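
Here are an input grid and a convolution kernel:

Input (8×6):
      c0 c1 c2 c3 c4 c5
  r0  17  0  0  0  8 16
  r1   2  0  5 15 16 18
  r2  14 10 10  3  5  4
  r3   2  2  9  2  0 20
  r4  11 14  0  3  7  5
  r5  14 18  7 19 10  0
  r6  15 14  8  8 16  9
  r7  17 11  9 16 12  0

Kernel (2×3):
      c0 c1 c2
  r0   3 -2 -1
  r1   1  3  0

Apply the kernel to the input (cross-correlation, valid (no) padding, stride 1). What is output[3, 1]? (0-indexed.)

The receptive field on the input at this output position is [2 9 2 / 14 0 3]. Elementwise product with the kernel and sum: 2·3 + 9·-2 + 2·-1 + 14·1 + 0·3.

0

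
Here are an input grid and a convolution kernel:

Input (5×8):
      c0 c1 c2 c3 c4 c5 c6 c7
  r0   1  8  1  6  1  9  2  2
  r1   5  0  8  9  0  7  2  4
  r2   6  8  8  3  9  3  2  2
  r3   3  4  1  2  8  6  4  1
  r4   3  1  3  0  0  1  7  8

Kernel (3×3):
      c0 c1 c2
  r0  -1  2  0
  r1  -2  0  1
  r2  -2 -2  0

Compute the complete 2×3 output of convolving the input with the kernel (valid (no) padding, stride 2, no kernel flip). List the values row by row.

-15 -27 -5
-3 -2 -17

Output[0,0]: The receptive field on the input at this output position is [1 8 1 / 5 0 8 / 6 8 8]. Elementwise product with the kernel and sum: 1·-1 + 8·2 + 5·-2 + 8·1 + 6·-2 + 8·-2.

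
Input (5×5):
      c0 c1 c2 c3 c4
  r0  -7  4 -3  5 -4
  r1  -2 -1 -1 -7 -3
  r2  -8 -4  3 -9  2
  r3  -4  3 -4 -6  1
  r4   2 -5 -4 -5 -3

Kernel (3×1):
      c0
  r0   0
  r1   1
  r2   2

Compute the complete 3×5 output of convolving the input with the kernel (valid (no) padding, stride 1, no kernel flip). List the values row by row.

-18 -9 5 -25 1
-16 2 -5 -21 4
0 -7 -12 -16 -5

Output[0,0]: The receptive field on the input at this output position is [-7 / -2 / -8]. Elementwise product with the kernel and sum: -2·1 + -8·2.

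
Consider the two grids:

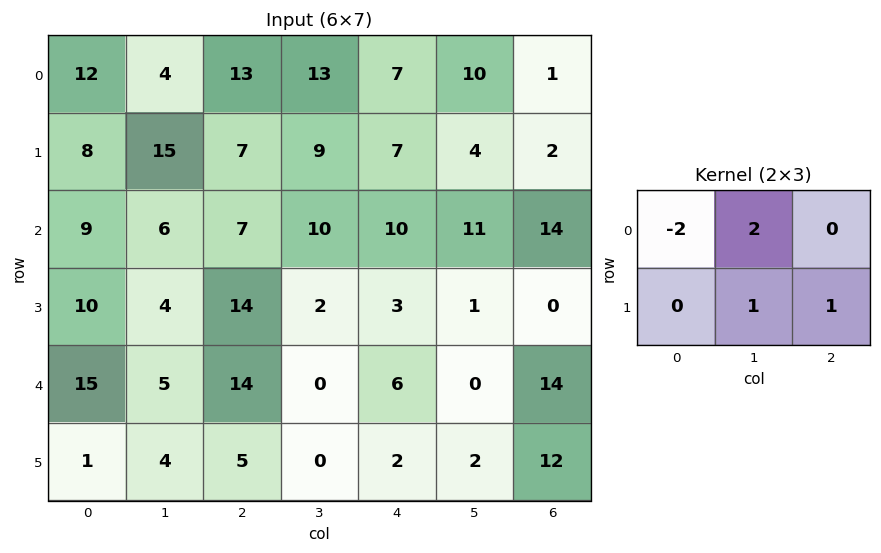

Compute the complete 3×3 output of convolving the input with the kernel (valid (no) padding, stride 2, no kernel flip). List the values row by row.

Output[0,0]: The receptive field on the input at this output position is [12 4 13 / 8 15 7]. Elementwise product with the kernel and sum: 12·-2 + 4·2 + 15·1 + 7·1.
Output[0,1]: The receptive field on the input at this output position is [13 13 7 / 7 9 7]. Elementwise product with the kernel and sum: 13·-2 + 13·2 + 9·1 + 7·1.

6 16 12
12 11 3
-11 -26 2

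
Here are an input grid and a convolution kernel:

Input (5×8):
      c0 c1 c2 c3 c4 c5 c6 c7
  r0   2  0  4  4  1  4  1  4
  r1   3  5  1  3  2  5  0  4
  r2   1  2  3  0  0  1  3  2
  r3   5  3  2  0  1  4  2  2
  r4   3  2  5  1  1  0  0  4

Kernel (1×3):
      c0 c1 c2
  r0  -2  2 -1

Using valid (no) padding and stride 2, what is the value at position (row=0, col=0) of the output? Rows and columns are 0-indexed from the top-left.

The receptive field on the input at this output position is [2 0 4]. Elementwise product with the kernel and sum: 2·-2 + 0·2 + 4·-1.

-8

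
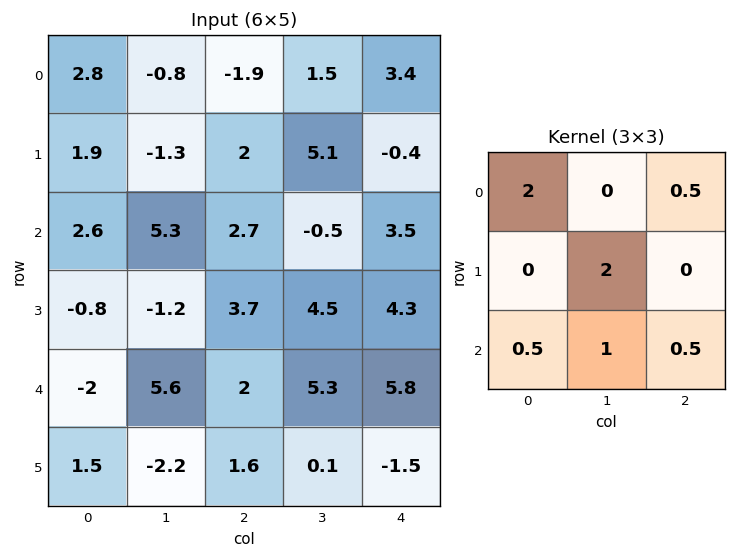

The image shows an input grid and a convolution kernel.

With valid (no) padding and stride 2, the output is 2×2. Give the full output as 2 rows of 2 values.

Output[0,0]: The receptive field on the input at this output position is [2.8 -0.8 -1.9 / 1.9 -1.3 2 / 2.6 5.3 2.7]. Elementwise product with the kernel and sum: 2.8·2 + -1.9·0.5 + -1.3·2 + 2.6·0.5 + 5.3·1 + 2.7·0.5.
Output[0,1]: The receptive field on the input at this output position is [-1.9 1.5 3.4 / 2 5.1 -0.4 / 2.7 -0.5 3.5]. Elementwise product with the kernel and sum: -1.9·2 + 3.4·0.5 + 5.1·2 + 2.7·0.5 + -0.5·1 + 3.5·0.5.

10 10.7
9.75 25.35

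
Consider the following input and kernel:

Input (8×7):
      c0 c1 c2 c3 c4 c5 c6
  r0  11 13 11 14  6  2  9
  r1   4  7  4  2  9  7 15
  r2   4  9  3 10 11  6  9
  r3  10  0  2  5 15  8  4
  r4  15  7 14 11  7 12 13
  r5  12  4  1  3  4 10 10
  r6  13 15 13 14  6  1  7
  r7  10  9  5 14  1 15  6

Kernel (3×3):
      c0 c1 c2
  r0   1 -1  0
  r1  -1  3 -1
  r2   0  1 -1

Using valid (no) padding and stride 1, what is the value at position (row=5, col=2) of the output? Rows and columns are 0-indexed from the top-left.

34

The receptive field on the input at this output position is [1 3 4 / 13 14 6 / 5 14 1]. Elementwise product with the kernel and sum: 1·1 + 3·-1 + 13·-1 + 14·3 + 6·-1 + 14·1 + 1·-1.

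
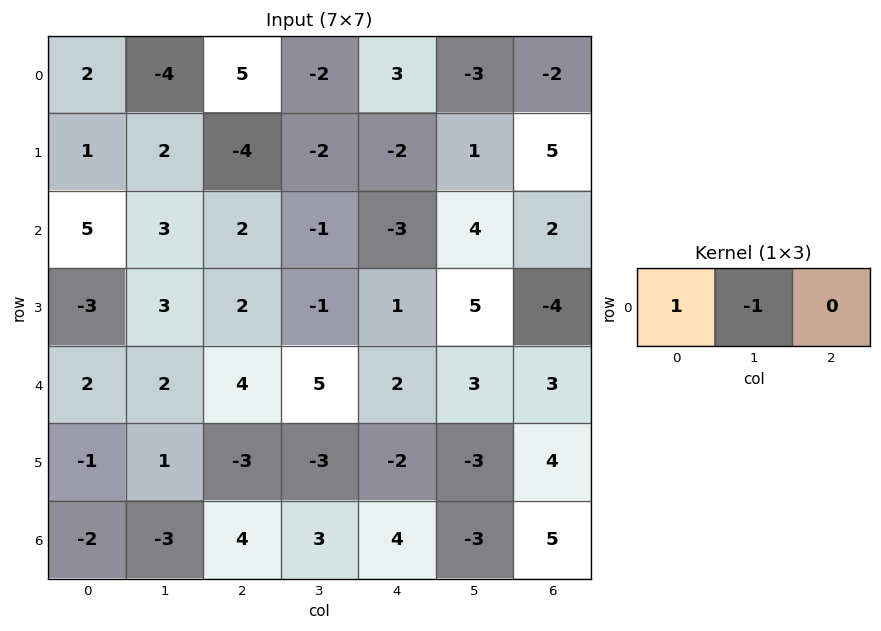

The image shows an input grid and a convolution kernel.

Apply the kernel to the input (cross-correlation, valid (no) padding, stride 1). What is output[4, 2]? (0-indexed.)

-1

The receptive field on the input at this output position is [4 5 2]. Elementwise product with the kernel and sum: 4·1 + 5·-1.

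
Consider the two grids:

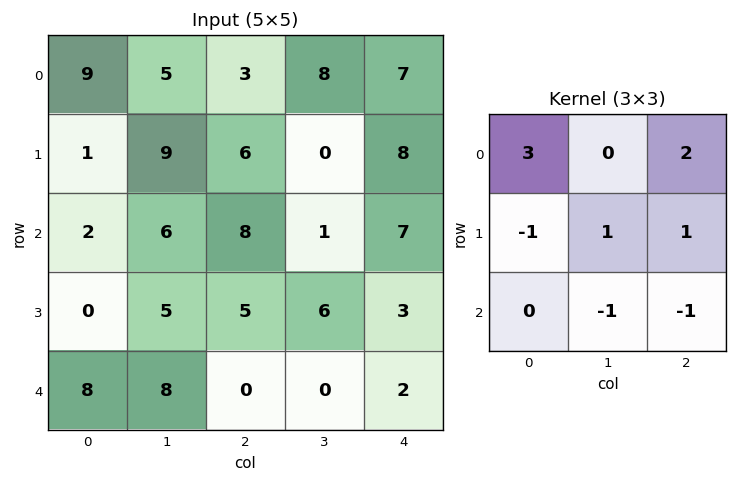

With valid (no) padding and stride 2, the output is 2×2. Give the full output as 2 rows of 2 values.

Output[0,0]: The receptive field on the input at this output position is [9 5 3 / 1 9 6 / 2 6 8]. Elementwise product with the kernel and sum: 9·3 + 3·2 + 1·-1 + 9·1 + 6·1 + 6·-1 + 8·-1.
Output[0,1]: The receptive field on the input at this output position is [3 8 7 / 6 0 8 / 8 1 7]. Elementwise product with the kernel and sum: 3·3 + 7·2 + 6·-1 + 0·1 + 8·1 + 1·-1 + 7·-1.

33 17
24 40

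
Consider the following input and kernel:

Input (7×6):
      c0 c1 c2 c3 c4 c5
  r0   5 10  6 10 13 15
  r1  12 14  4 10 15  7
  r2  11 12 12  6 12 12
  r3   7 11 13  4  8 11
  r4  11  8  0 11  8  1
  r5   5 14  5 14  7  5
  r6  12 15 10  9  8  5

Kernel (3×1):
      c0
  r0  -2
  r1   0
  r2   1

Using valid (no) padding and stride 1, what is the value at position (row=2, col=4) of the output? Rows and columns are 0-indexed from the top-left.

-16

The receptive field on the input at this output position is [12 / 8 / 8]. Elementwise product with the kernel and sum: 12·-2 + 8·1.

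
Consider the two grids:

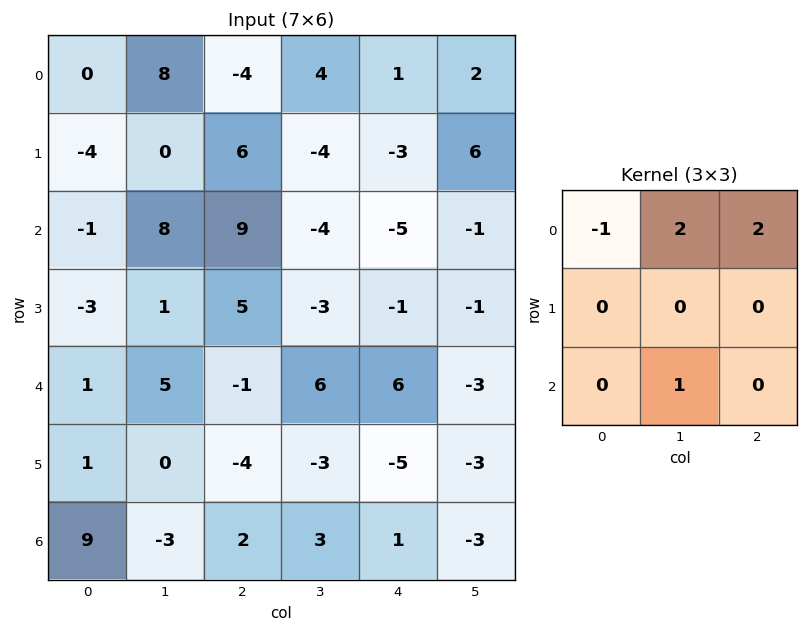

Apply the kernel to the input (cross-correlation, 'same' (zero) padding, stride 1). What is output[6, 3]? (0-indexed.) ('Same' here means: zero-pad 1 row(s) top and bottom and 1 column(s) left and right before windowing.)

-12

The receptive field on the zero-padded input at this output position is [-4 -3 -5 / 2 3 1 / 0 0 0]. Elementwise product with the kernel and sum: -4·-1 + -3·2 + -5·2 + 0·1.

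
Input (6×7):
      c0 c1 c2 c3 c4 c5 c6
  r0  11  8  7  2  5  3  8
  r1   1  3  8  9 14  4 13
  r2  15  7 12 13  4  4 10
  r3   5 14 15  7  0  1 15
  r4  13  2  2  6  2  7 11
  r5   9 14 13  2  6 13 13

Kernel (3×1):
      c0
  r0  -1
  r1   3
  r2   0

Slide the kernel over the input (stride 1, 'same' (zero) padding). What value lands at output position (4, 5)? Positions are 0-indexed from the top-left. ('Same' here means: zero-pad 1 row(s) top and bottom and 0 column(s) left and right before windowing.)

20

The receptive field on the zero-padded input at this output position is [1 / 7 / 13]. Elementwise product with the kernel and sum: 1·-1 + 7·3.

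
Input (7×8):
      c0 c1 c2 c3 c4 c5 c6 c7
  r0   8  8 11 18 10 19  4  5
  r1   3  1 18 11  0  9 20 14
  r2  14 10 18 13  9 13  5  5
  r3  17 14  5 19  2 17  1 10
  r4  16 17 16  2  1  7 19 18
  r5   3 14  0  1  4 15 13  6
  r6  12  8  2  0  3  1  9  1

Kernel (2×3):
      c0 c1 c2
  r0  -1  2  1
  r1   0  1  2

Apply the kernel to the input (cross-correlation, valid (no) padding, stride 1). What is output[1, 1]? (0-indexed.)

The receptive field on the input at this output position is [1 18 11 / 10 18 13]. Elementwise product with the kernel and sum: 1·-1 + 18·2 + 11·1 + 18·1 + 13·2.

90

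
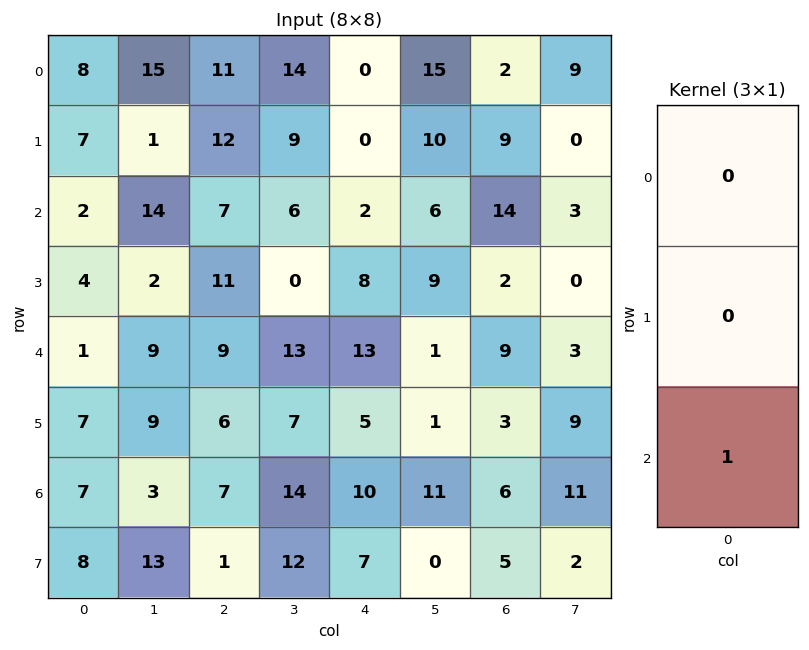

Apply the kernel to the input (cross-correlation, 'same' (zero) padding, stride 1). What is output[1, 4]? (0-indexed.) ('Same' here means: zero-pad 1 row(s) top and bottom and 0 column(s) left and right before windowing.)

The receptive field on the zero-padded input at this output position is [0 / 0 / 2]. Elementwise product with the kernel and sum: 2·1.

2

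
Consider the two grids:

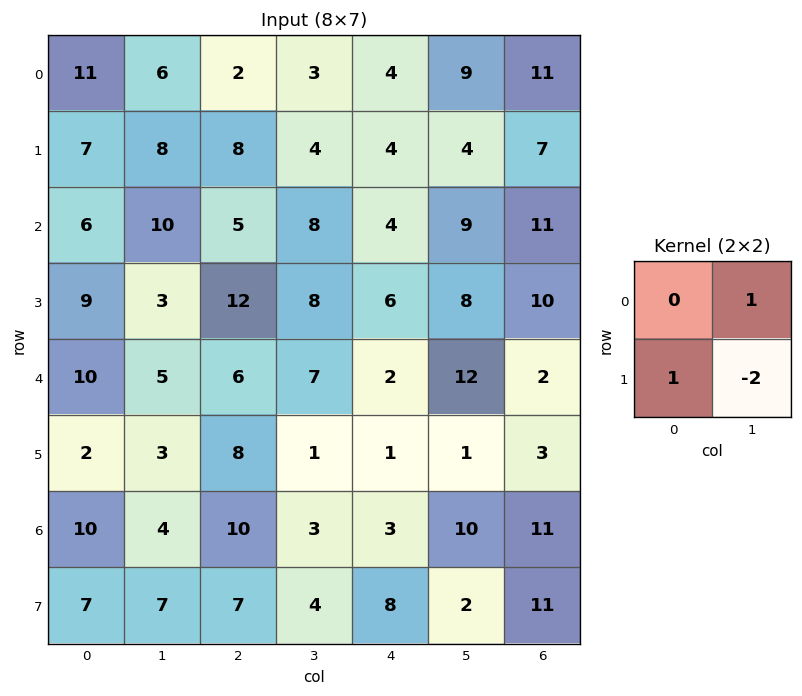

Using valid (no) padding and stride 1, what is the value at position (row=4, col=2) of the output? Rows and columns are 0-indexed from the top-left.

The receptive field on the input at this output position is [6 7 / 8 1]. Elementwise product with the kernel and sum: 7·1 + 8·1 + 1·-2.

13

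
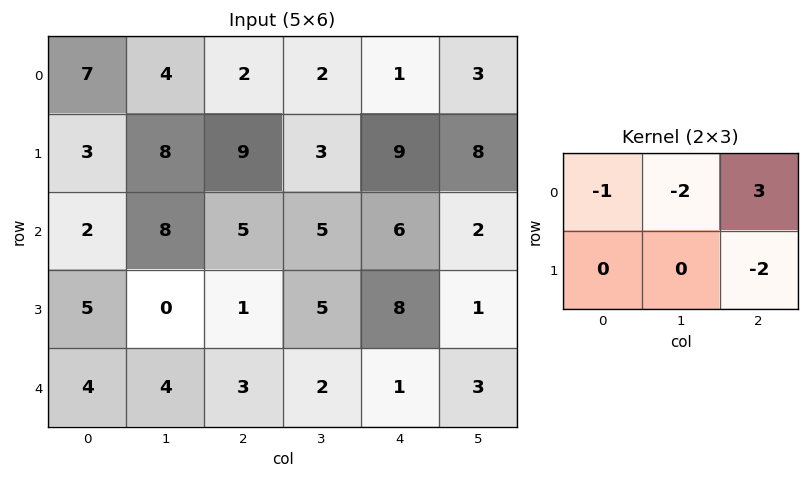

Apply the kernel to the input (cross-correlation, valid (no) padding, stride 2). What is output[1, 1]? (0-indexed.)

The receptive field on the input at this output position is [5 5 6 / 1 5 8]. Elementwise product with the kernel and sum: 5·-1 + 5·-2 + 6·3 + 8·-2.

-13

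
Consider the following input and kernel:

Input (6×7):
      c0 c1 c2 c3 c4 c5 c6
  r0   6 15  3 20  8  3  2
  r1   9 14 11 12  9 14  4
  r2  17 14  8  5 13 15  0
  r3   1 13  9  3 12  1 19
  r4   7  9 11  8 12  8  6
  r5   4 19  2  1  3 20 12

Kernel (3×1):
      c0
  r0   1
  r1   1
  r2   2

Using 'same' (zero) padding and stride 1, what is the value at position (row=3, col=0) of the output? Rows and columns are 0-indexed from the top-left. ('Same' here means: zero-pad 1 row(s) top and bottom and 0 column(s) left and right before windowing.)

The receptive field on the zero-padded input at this output position is [17 / 1 / 7]. Elementwise product with the kernel and sum: 17·1 + 1·1 + 7·2.

32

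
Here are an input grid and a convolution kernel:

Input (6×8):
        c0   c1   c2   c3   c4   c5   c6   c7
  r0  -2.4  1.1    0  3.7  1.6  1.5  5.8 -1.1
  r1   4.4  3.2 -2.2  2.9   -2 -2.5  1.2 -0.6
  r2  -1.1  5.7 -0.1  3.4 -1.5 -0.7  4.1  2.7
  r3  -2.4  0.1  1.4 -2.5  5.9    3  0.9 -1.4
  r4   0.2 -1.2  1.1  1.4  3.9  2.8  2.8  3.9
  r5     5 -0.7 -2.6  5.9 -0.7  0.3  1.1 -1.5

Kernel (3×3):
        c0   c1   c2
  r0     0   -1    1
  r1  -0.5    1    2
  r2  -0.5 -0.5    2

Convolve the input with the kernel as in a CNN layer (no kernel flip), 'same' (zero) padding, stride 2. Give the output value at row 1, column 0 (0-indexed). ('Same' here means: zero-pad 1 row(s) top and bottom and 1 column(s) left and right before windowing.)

10.5

The receptive field on the zero-padded input at this output position is [0 4.4 3.2 / 0 -1.1 5.7 / 0 -2.4 0.1]. Elementwise product with the kernel and sum: 4.4·-1 + 3.2·1 + 0·-0.5 + -1.1·1 + 5.7·2 + 0·-0.5 + -2.4·-0.5 + 0.1·2.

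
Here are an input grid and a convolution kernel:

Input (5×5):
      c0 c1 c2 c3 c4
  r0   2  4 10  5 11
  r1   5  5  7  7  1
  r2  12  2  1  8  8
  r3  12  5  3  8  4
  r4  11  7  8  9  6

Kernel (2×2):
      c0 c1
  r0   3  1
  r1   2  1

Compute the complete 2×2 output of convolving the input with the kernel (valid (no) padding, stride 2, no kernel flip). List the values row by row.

25 56
67 25

Output[0,0]: The receptive field on the input at this output position is [2 4 / 5 5]. Elementwise product with the kernel and sum: 2·3 + 4·1 + 5·2 + 5·1.
Output[0,1]: The receptive field on the input at this output position is [10 5 / 7 7]. Elementwise product with the kernel and sum: 10·3 + 5·1 + 7·2 + 7·1.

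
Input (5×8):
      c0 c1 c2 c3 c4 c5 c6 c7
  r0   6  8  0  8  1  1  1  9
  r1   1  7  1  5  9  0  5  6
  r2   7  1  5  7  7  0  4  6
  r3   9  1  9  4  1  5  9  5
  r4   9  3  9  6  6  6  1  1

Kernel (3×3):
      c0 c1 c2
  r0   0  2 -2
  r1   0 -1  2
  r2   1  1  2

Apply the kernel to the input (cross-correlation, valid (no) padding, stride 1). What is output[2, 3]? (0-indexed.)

47

The receptive field on the input at this output position is [7 7 0 / 4 1 5 / 6 6 6]. Elementwise product with the kernel and sum: 7·2 + 0·-2 + 1·-1 + 5·2 + 6·1 + 6·1 + 6·2.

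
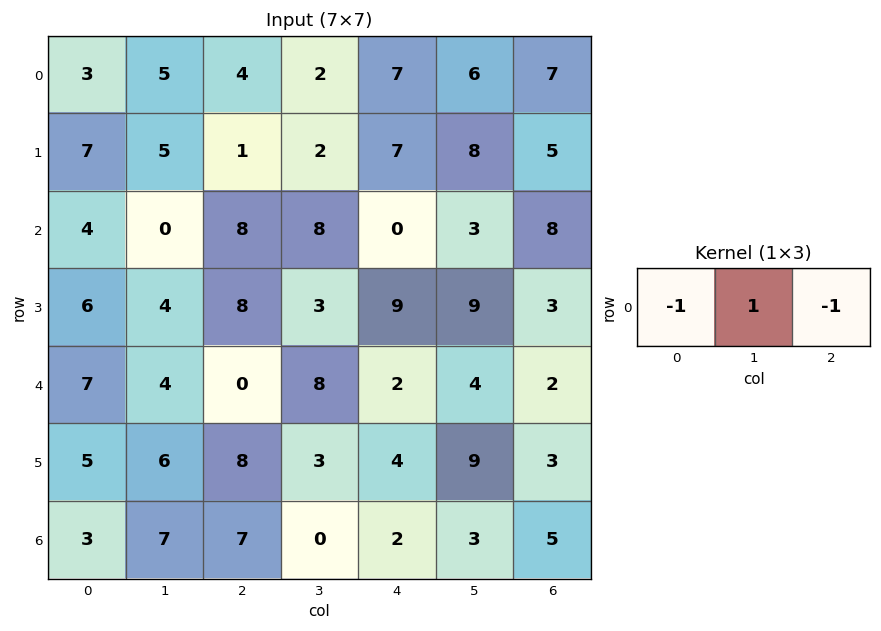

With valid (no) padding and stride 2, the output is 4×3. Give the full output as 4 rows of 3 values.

Output[0,0]: The receptive field on the input at this output position is [3 5 4]. Elementwise product with the kernel and sum: 3·-1 + 5·1 + 4·-1.

-2 -9 -8
-12 0 -5
-3 6 0
-3 -9 -4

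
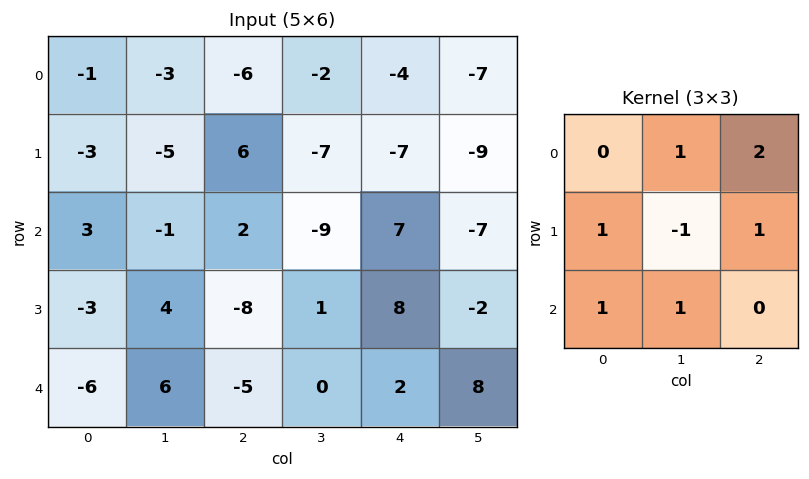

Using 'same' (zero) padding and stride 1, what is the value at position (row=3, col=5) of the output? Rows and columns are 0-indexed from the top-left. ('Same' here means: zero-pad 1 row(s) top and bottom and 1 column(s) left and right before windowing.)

The receptive field on the zero-padded input at this output position is [7 -7 0 / 8 -2 0 / 2 8 0]. Elementwise product with the kernel and sum: -7·1 + 0·2 + 8·1 + -2·-1 + 0·1 + 2·1 + 8·1.

13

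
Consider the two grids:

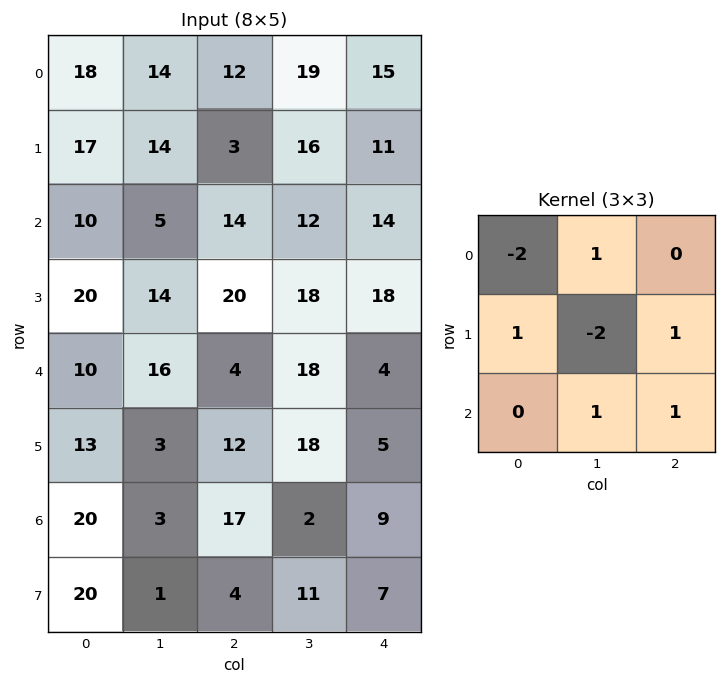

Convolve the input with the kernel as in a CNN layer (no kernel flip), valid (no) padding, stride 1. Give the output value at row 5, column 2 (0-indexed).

The receptive field on the input at this output position is [12 18 5 / 17 2 9 / 4 11 7]. Elementwise product with the kernel and sum: 12·-2 + 18·1 + 17·1 + 2·-2 + 9·1 + 11·1 + 7·1.

34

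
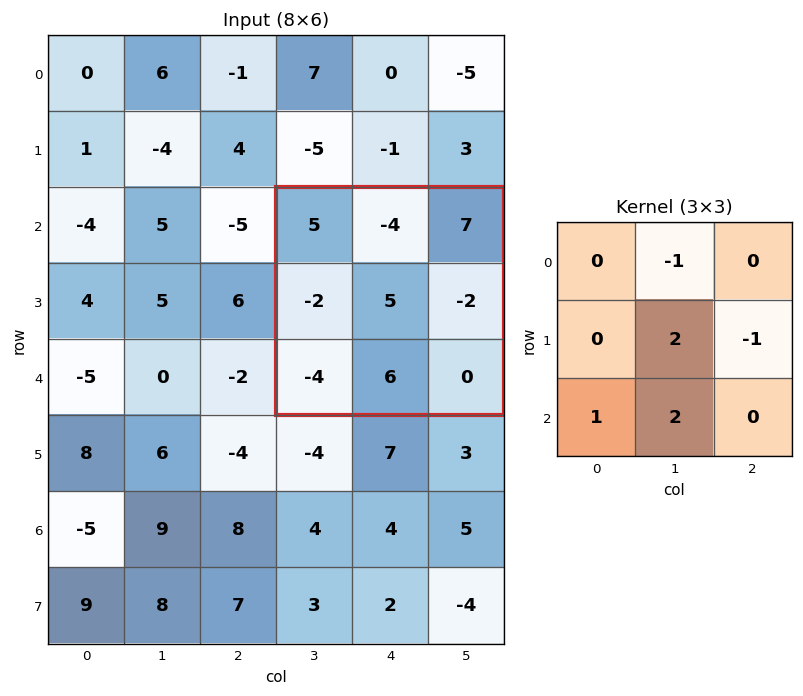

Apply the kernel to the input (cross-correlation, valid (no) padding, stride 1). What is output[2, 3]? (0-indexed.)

The receptive field on the input at this output position is [5 -4 7 / -2 5 -2 / -4 6 0]. Elementwise product with the kernel and sum: -4·-1 + 5·2 + -2·-1 + -4·1 + 6·2.

24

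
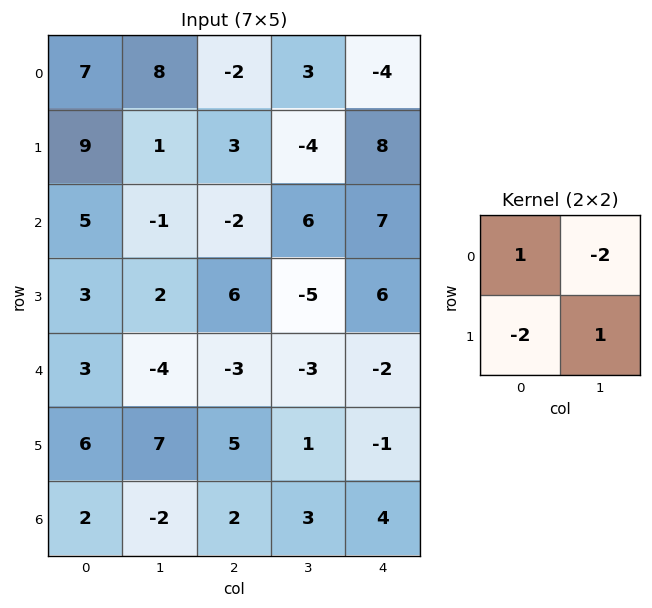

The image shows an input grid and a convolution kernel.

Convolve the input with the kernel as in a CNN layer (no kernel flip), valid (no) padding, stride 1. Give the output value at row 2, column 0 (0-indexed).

3

The receptive field on the input at this output position is [5 -1 / 3 2]. Elementwise product with the kernel and sum: 5·1 + -1·-2 + 3·-2 + 2·1.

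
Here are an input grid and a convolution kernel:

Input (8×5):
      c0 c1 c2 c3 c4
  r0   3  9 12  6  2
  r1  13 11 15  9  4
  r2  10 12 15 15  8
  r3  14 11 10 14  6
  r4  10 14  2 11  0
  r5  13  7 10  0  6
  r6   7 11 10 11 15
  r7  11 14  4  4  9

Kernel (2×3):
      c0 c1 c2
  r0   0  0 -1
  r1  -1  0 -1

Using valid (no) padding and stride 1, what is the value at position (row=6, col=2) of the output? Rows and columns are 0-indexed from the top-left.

-28

The receptive field on the input at this output position is [10 11 15 / 4 4 9]. Elementwise product with the kernel and sum: 15·-1 + 4·-1 + 9·-1.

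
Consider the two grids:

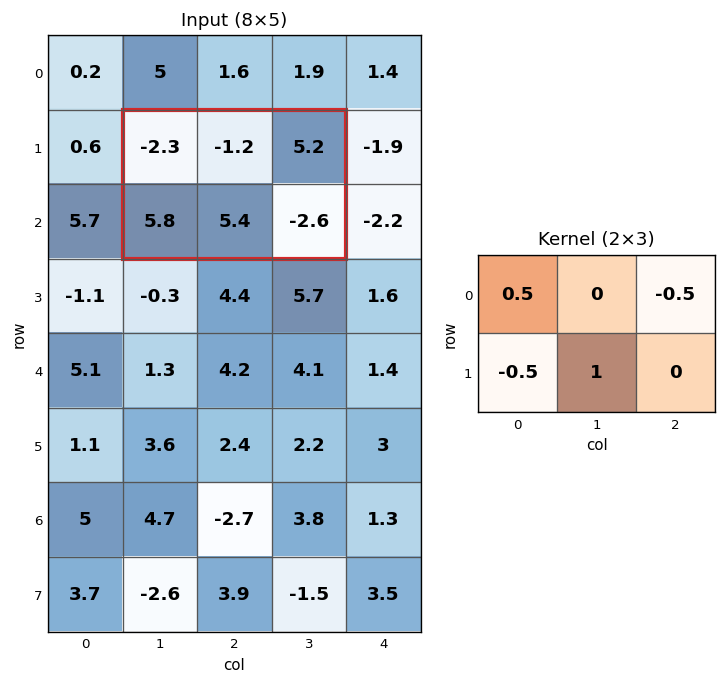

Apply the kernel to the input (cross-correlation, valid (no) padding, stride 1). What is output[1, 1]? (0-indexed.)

The receptive field on the input at this output position is [-2.3 -1.2 5.2 / 5.8 5.4 -2.6]. Elementwise product with the kernel and sum: -2.3·0.5 + 5.2·-0.5 + 5.8·-0.5 + 5.4·1.

-1.25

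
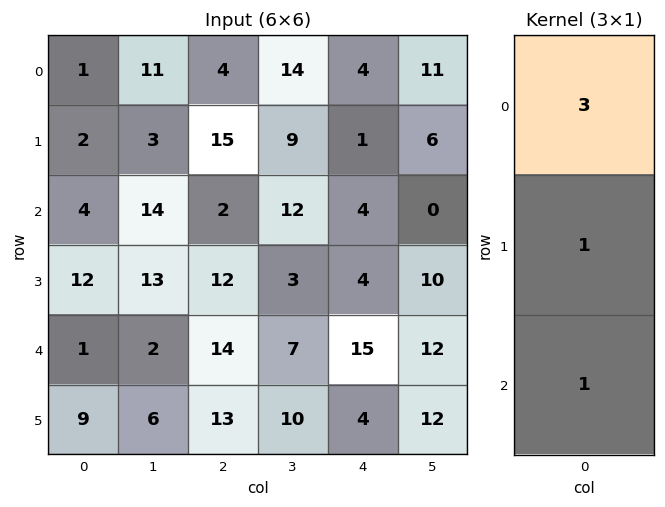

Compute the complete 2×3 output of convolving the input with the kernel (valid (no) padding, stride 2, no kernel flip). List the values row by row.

9 29 17
25 32 31

Output[0,0]: The receptive field on the input at this output position is [1 / 2 / 4]. Elementwise product with the kernel and sum: 1·3 + 2·1 + 4·1.
Output[0,1]: The receptive field on the input at this output position is [4 / 15 / 2]. Elementwise product with the kernel and sum: 4·3 + 15·1 + 2·1.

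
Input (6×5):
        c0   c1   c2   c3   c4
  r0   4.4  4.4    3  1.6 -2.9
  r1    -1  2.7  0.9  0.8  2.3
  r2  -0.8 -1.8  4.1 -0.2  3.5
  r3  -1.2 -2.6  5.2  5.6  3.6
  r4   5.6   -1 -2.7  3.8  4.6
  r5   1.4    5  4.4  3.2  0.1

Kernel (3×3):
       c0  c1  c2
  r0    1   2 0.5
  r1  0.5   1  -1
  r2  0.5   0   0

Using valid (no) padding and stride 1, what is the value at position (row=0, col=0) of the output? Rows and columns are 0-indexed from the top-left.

The receptive field on the input at this output position is [4.4 4.4 3 / -1 2.7 0.9 / -0.8 -1.8 4.1]. Elementwise product with the kernel and sum: 4.4·1 + 4.4·2 + 3·0.5 + -1·0.5 + 2.7·1 + 0.9·-1 + -0.8·0.5.

15.6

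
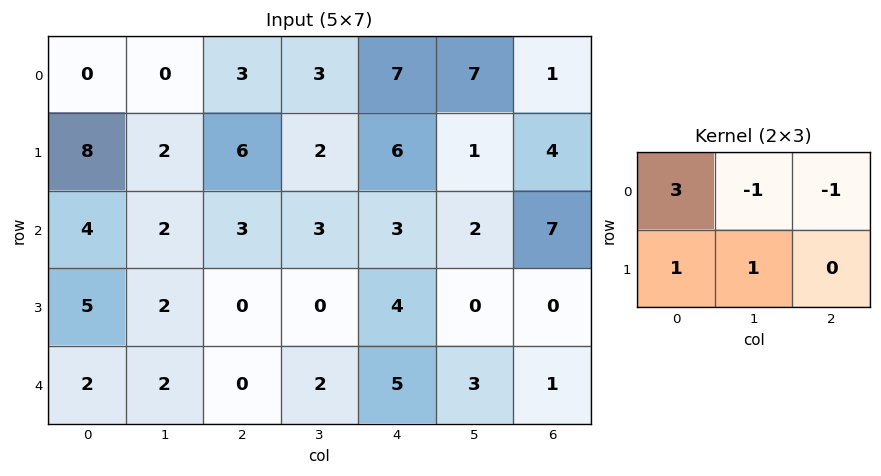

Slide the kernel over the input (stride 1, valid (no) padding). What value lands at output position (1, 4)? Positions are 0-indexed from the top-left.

18

The receptive field on the input at this output position is [6 1 4 / 3 2 7]. Elementwise product with the kernel and sum: 6·3 + 1·-1 + 4·-1 + 3·1 + 2·1.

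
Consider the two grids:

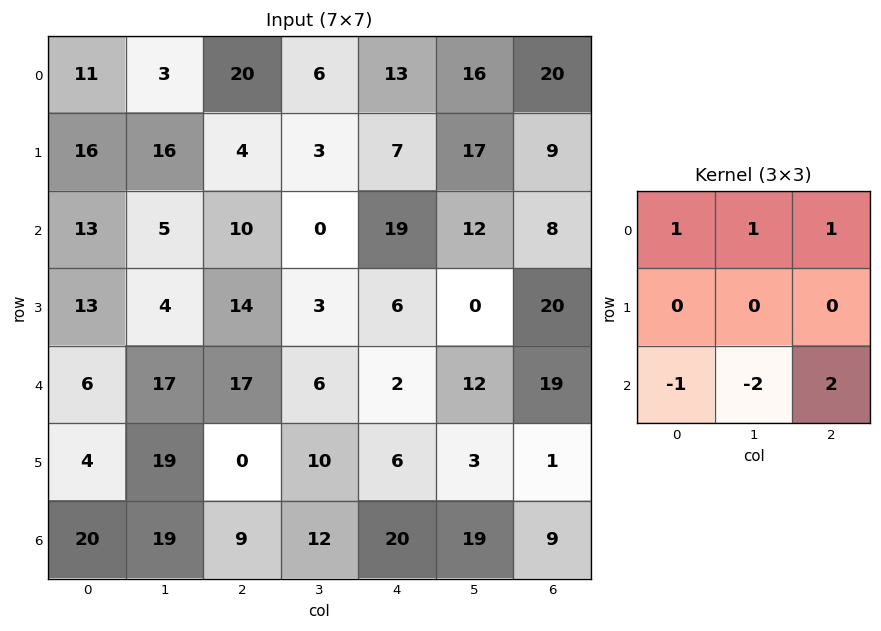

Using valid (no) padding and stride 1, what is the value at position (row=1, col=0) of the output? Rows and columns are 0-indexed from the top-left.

43

The receptive field on the input at this output position is [16 16 4 / 13 5 10 / 13 4 14]. Elementwise product with the kernel and sum: 16·1 + 16·1 + 4·1 + 13·-1 + 4·-2 + 14·2.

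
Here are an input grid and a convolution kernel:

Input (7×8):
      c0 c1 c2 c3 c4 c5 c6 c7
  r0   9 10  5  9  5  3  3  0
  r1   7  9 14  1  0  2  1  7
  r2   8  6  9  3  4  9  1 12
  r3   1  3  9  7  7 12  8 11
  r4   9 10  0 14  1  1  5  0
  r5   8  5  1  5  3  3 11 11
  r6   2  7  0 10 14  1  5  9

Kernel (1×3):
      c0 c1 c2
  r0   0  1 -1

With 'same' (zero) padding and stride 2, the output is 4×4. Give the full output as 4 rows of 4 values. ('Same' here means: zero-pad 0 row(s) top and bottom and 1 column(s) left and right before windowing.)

Output[0,0]: The receptive field on the zero-padded input at this output position is [0 9 10]. Elementwise product with the kernel and sum: 9·1 + 10·-1.

-1 -4 2 3
2 6 -5 -11
-1 -14 0 5
-5 -10 13 -4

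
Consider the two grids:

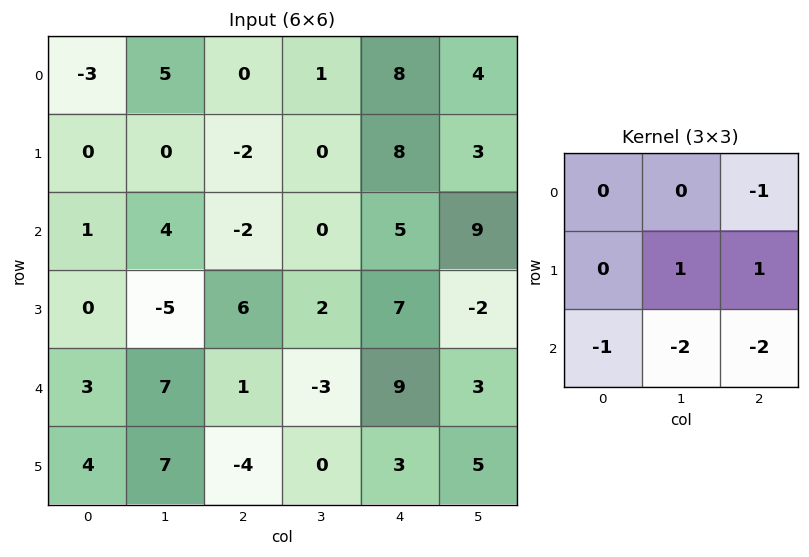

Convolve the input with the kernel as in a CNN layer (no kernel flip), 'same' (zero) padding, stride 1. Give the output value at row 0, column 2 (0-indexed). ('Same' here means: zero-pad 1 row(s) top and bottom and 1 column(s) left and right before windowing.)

The receptive field on the zero-padded input at this output position is [0 0 0 / 5 0 1 / 0 -2 0]. Elementwise product with the kernel and sum: 0·-1 + 0·1 + 1·1 + 0·-1 + -2·-2 + 0·-2.

5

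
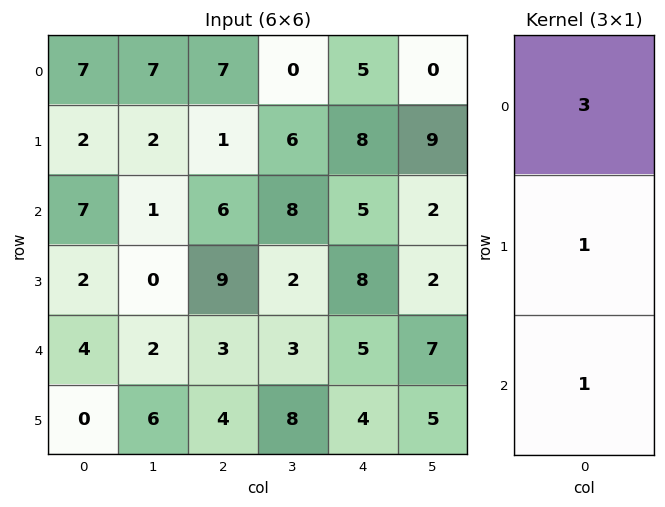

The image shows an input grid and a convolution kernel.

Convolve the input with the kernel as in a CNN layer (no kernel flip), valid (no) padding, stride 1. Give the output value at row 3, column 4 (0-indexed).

The receptive field on the input at this output position is [8 / 5 / 4]. Elementwise product with the kernel and sum: 8·3 + 5·1 + 4·1.

33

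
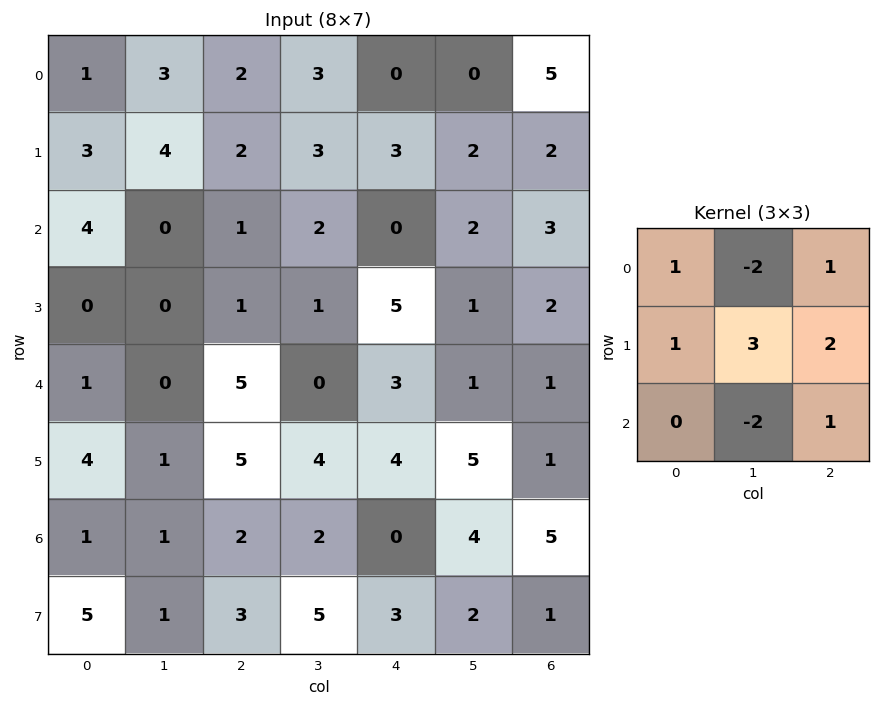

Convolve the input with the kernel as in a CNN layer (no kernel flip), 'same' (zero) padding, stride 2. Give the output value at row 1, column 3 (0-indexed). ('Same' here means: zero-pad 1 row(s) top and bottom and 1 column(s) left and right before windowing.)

The receptive field on the zero-padded input at this output position is [2 2 0 / 2 3 0 / 1 2 0]. Elementwise product with the kernel and sum: 2·1 + 2·-2 + 0·1 + 2·1 + 3·3 + 0·2 + 2·-2 + 0·1.

5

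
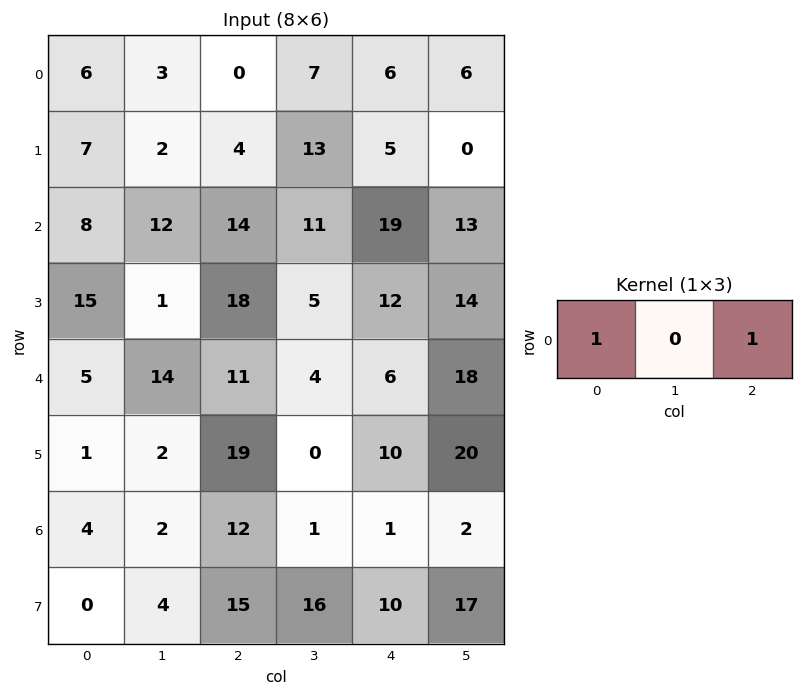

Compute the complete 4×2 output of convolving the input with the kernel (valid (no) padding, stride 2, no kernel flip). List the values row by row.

Output[0,0]: The receptive field on the input at this output position is [6 3 0]. Elementwise product with the kernel and sum: 6·1 + 0·1.
Output[0,1]: The receptive field on the input at this output position is [0 7 6]. Elementwise product with the kernel and sum: 0·1 + 6·1.

6 6
22 33
16 17
16 13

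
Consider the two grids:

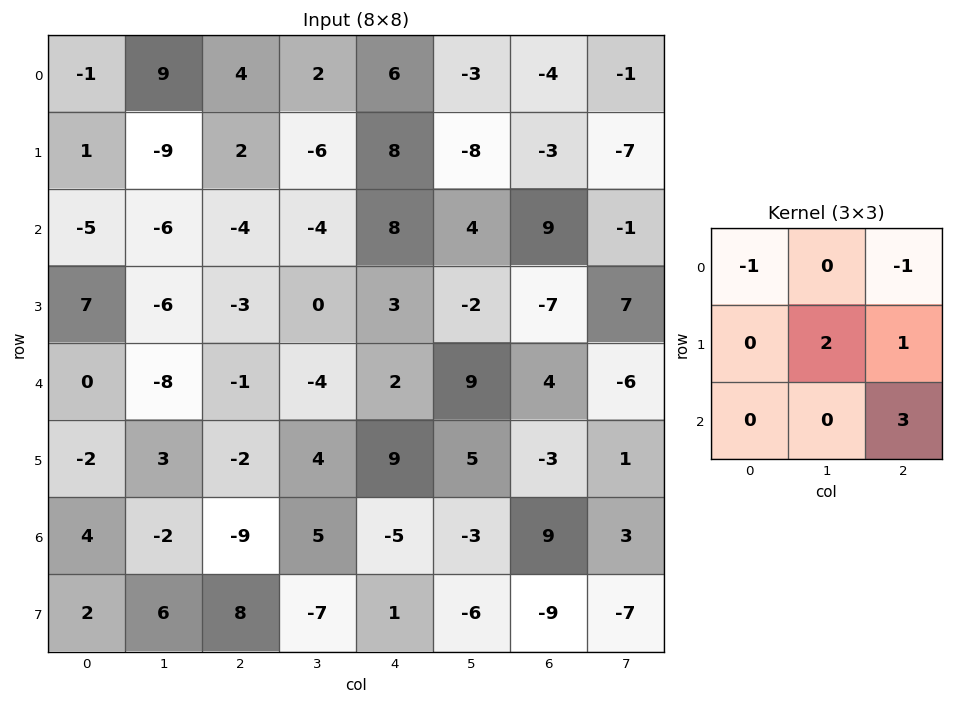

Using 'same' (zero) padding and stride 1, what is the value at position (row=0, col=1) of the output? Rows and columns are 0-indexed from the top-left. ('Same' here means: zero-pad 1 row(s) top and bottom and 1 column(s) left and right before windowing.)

The receptive field on the zero-padded input at this output position is [0 0 0 / -1 9 4 / 1 -9 2]. Elementwise product with the kernel and sum: 0·-1 + 0·-1 + 9·2 + 4·1 + 2·3.

28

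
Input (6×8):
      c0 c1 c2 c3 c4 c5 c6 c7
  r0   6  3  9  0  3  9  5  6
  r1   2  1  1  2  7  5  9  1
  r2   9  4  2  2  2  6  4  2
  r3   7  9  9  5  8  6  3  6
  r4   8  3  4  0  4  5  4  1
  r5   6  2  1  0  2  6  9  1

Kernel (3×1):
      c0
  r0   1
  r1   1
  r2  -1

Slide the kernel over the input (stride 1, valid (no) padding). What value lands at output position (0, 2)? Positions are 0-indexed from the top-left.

8

The receptive field on the input at this output position is [9 / 1 / 2]. Elementwise product with the kernel and sum: 9·1 + 1·1 + 2·-1.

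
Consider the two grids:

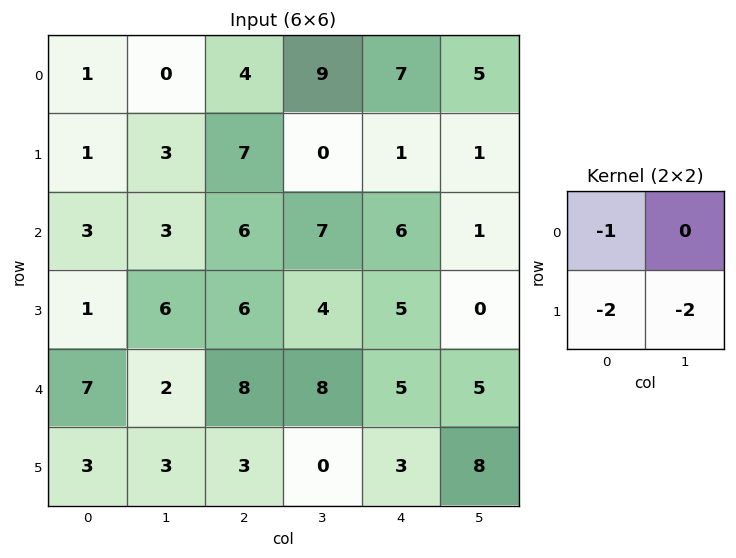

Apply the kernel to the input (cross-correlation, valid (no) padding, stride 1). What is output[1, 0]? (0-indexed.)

-13

The receptive field on the input at this output position is [1 3 / 3 3]. Elementwise product with the kernel and sum: 1·-1 + 3·-2 + 3·-2.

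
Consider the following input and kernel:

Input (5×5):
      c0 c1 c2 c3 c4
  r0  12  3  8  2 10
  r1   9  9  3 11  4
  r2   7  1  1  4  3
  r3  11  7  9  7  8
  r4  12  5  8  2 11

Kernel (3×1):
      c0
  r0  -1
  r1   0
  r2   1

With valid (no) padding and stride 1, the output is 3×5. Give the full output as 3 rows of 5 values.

Output[0,0]: The receptive field on the input at this output position is [12 / 9 / 7]. Elementwise product with the kernel and sum: 12·-1 + 7·1.

-5 -2 -7 2 -7
2 -2 6 -4 4
5 4 7 -2 8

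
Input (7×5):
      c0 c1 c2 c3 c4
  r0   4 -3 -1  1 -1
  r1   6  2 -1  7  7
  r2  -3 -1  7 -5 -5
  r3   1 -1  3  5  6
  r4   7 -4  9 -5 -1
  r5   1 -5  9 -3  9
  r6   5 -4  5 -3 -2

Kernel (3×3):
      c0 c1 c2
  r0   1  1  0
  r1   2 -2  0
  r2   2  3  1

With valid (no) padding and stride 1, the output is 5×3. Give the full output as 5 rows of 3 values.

Output[0,0]: The receptive field on the input at this output position is [4 -3 -1 / 6 2 -1 / -3 -1 7]. Elementwise product with the kernel and sum: 4·1 + -3·1 + 6·2 + 2·-2 + -3·2 + -1·3 + 7·1.
Output[0,1]: The receptive field on the input at this output position is [-3 -1 1 / 2 -1 7 / -1 7 -5]. Elementwise product with the kernel and sum: -3·1 + -1·1 + 2·2 + -1·-2 + -1·2 + 7·3 + -5·1.

7 16 -22
6 -3 57
11 12 0
18 -10 54
18 -19 27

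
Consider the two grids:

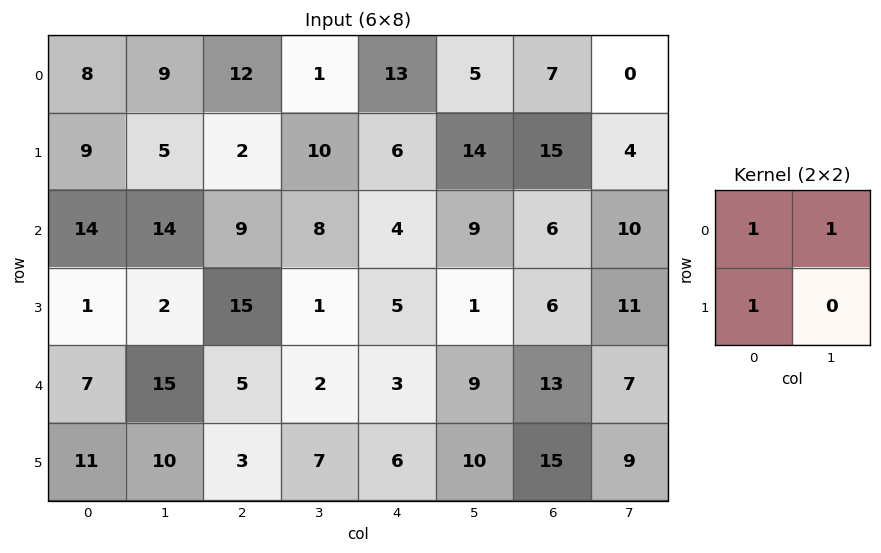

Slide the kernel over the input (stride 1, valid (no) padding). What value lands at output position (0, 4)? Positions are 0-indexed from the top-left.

24

The receptive field on the input at this output position is [13 5 / 6 14]. Elementwise product with the kernel and sum: 13·1 + 5·1 + 6·1.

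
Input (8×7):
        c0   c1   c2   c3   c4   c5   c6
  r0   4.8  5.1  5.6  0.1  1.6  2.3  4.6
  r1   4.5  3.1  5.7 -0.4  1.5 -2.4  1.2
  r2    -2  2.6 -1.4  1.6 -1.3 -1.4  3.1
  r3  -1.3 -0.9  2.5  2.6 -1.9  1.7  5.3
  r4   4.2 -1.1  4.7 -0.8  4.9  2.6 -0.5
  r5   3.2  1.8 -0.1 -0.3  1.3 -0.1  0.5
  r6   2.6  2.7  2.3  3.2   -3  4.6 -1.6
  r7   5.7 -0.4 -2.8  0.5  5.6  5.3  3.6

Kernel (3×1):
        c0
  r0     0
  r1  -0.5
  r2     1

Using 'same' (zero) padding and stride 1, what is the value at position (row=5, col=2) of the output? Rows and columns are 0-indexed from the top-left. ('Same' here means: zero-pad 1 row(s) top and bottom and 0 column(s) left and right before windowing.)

2.35

The receptive field on the zero-padded input at this output position is [4.7 / -0.1 / 2.3]. Elementwise product with the kernel and sum: -0.1·-0.5 + 2.3·1.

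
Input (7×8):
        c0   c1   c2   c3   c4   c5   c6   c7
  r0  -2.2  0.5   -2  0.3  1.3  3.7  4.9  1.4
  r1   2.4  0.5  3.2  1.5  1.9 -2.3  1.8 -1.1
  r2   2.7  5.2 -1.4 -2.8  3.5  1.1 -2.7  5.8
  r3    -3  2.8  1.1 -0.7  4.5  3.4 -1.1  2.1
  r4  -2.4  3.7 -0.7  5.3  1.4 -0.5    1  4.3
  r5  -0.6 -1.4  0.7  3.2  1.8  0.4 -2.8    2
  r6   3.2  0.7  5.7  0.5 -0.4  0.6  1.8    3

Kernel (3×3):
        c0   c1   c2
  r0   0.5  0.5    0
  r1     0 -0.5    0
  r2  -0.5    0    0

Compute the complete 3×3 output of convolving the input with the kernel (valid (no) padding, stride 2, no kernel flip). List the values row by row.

Output[0,0]: The receptive field on the input at this output position is [-2.2 0.5 -2 / 2.4 0.5 3.2 / 2.7 5.2 -1.4]. Elementwise product with the kernel and sum: -2.2·0.5 + 0.5·0.5 + 0.5·-0.5 + 2.7·-0.5.

-2.45 -0.9 1.9
3.75 -1.4 -0.1
-0.25 -2.15 0.45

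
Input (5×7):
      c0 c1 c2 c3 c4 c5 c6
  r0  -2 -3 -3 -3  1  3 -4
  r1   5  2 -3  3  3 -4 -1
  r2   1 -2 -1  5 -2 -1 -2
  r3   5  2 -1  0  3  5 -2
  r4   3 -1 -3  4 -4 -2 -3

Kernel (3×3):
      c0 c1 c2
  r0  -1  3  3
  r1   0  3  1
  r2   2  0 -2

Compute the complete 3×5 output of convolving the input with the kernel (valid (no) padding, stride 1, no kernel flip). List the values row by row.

Output[0,0]: The receptive field on the input at this output position is [-2 -3 -3 / 5 2 -3 / 1 -2 -1]. Elementwise product with the kernel and sum: -2·-1 + -3·3 + -3·3 + 2·3 + -3·1 + 1·2 + -1·-2.
Output[0,1]: The receptive field on the input at this output position is [-3 -3 -3 / 2 -3 3 / -2 -1 5]. Elementwise product with the kernel and sum: -3·-1 + -3·3 + -3·3 + -3·3 + 3·1 + -2·2 + 5·-2.

-9 -35 11 32 -17
-3 4 26 -23 -13
7 1 15 12 4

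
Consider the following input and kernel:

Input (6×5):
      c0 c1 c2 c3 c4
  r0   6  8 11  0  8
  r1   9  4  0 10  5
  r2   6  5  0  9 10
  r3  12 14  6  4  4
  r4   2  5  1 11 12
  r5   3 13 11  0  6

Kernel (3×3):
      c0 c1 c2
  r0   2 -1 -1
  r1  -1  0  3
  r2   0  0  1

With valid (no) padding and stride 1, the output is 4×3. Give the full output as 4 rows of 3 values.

-16 40 39
14 24 19
14 10 -1
16 46 45

Output[0,0]: The receptive field on the input at this output position is [6 8 11 / 9 4 0 / 6 5 0]. Elementwise product with the kernel and sum: 6·2 + 8·-1 + 11·-1 + 9·-1 + 0·3 + 0·1.
Output[0,1]: The receptive field on the input at this output position is [8 11 0 / 4 0 10 / 5 0 9]. Elementwise product with the kernel and sum: 8·2 + 11·-1 + 0·-1 + 4·-1 + 10·3 + 9·1.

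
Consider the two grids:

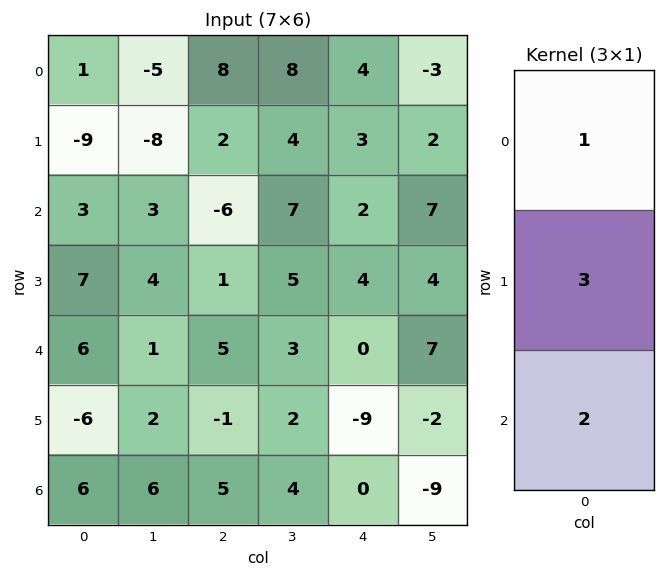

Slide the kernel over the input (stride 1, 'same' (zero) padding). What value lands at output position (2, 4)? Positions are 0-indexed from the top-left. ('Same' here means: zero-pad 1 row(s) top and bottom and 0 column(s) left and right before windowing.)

17

The receptive field on the zero-padded input at this output position is [3 / 2 / 4]. Elementwise product with the kernel and sum: 3·1 + 2·3 + 4·2.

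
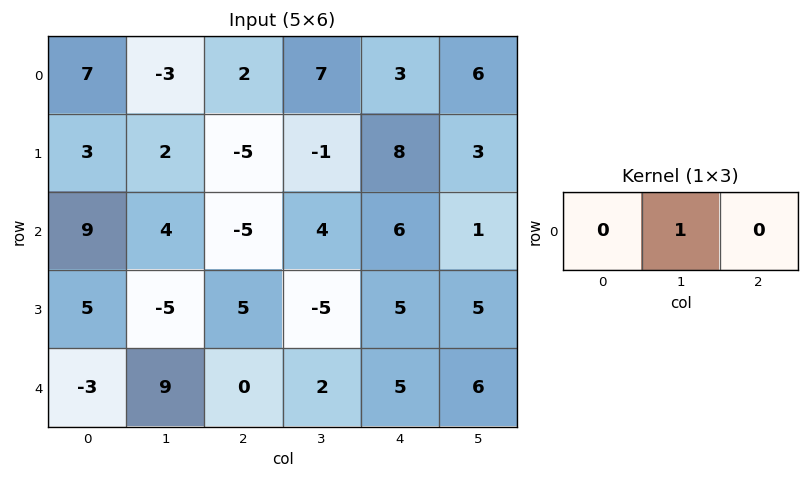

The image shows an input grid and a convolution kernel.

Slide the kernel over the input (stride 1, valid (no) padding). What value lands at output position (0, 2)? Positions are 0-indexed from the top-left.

7

The receptive field on the input at this output position is [2 7 3]. Elementwise product with the kernel and sum: 7·1.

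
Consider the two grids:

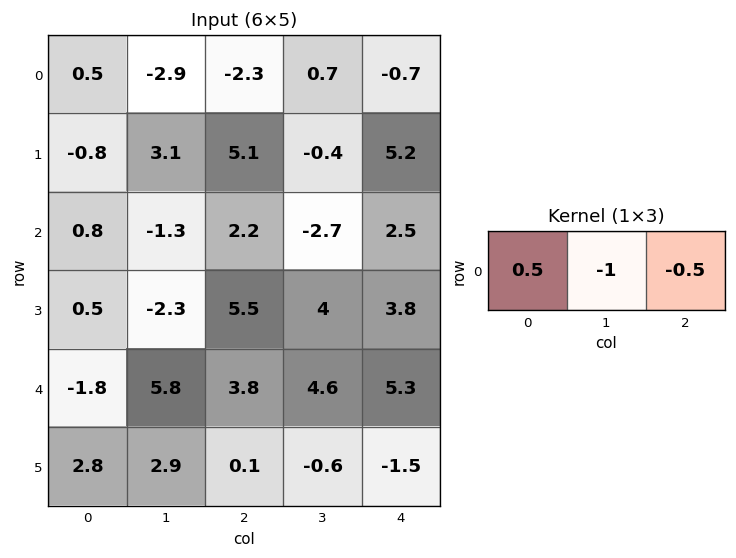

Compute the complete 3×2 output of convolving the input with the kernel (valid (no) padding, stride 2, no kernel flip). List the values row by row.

4.3 -1.5
0.6 2.55
-8.6 -5.35

Output[0,0]: The receptive field on the input at this output position is [0.5 -2.9 -2.3]. Elementwise product with the kernel and sum: 0.5·0.5 + -2.9·-1 + -2.3·-0.5.
Output[0,1]: The receptive field on the input at this output position is [-2.3 0.7 -0.7]. Elementwise product with the kernel and sum: -2.3·0.5 + 0.7·-1 + -0.7·-0.5.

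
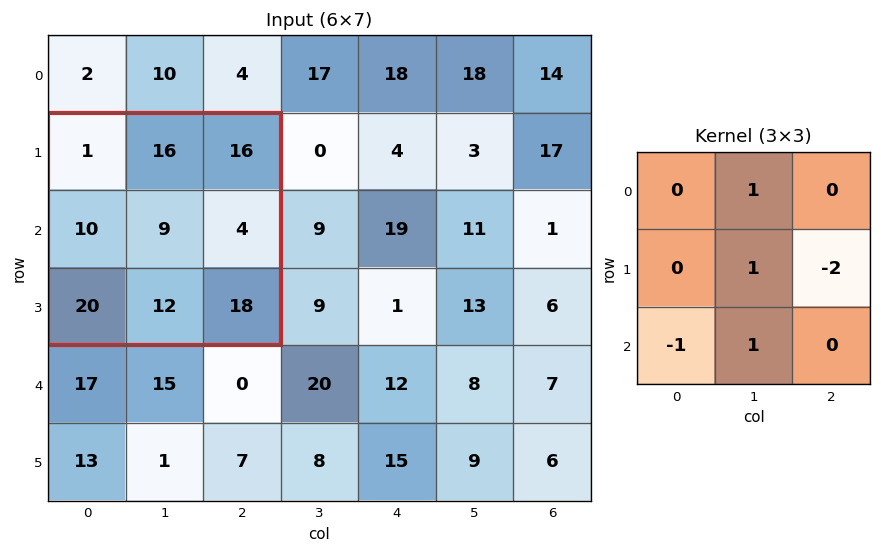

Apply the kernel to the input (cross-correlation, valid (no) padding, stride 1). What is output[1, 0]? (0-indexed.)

The receptive field on the input at this output position is [1 16 16 / 10 9 4 / 20 12 18]. Elementwise product with the kernel and sum: 16·1 + 9·1 + 4·-2 + 20·-1 + 12·1.

9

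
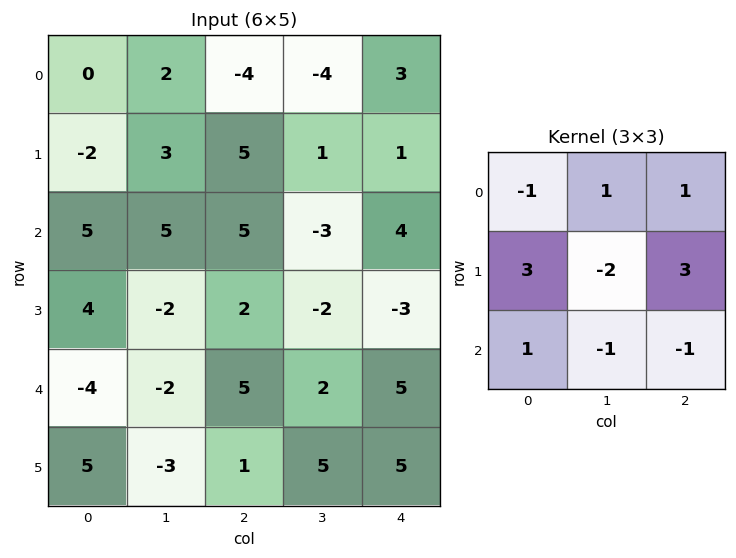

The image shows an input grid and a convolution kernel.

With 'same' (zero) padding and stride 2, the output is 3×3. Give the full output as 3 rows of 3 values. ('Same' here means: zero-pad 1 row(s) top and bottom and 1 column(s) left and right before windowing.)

5 -1 -18
4 -3 -16
2 -17 -5

Output[0,0]: The receptive field on the zero-padded input at this output position is [0 0 0 / 0 0 2 / 0 -2 3]. Elementwise product with the kernel and sum: 0·-1 + 0·1 + 0·1 + 0·3 + 0·-2 + 2·3 + 0·1 + -2·-1 + 3·-1.
Output[0,1]: The receptive field on the zero-padded input at this output position is [0 0 0 / 2 -4 -4 / 3 5 1]. Elementwise product with the kernel and sum: 0·-1 + 0·1 + 0·1 + 2·3 + -4·-2 + -4·3 + 3·1 + 5·-1 + 1·-1.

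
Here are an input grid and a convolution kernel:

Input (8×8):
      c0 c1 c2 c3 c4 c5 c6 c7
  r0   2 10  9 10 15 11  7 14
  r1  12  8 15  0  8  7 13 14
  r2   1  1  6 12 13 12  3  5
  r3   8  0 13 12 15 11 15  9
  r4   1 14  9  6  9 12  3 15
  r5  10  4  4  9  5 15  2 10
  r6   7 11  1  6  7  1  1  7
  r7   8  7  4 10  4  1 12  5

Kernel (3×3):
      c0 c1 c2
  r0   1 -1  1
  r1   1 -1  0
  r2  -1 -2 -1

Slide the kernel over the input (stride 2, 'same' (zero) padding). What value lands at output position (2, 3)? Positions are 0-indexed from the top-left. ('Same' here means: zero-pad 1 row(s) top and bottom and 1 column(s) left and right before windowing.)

The receptive field on the zero-padded input at this output position is [11 15 9 / 12 3 15 / 15 2 10]. Elementwise product with the kernel and sum: 11·1 + 15·-1 + 9·1 + 12·1 + 3·-1 + 15·-1 + 2·-2 + 10·-1.

-15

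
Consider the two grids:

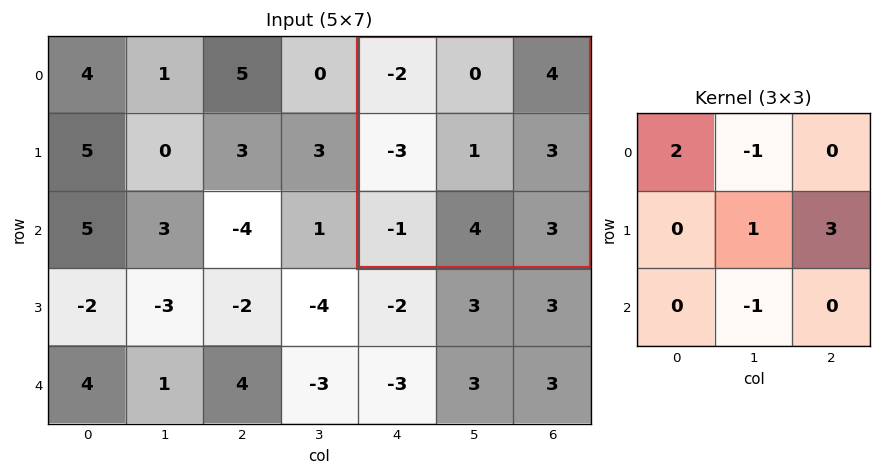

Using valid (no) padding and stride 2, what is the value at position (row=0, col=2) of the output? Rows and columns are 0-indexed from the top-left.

2

The receptive field on the input at this output position is [-2 0 4 / -3 1 3 / -1 4 3]. Elementwise product with the kernel and sum: -2·2 + 0·-1 + 1·1 + 3·3 + 4·-1.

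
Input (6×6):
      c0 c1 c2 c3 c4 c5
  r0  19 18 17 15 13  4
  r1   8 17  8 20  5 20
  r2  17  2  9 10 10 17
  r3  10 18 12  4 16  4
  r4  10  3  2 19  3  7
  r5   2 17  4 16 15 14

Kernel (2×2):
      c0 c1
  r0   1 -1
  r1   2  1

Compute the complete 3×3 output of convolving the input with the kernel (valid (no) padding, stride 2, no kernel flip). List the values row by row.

Output[0,0]: The receptive field on the input at this output position is [19 18 / 8 17]. Elementwise product with the kernel and sum: 19·1 + 18·-1 + 8·2 + 17·1.

34 38 39
53 27 29
28 7 40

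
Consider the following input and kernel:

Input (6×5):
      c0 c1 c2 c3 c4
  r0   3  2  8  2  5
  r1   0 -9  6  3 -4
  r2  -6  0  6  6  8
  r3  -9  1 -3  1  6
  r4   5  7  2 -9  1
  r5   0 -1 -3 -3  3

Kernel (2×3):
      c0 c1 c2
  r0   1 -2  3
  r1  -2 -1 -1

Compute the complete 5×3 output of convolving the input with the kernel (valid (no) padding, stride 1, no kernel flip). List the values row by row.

26 1 8
42 -24 -38
32 6 17
-39 3 17
1 -16 29

Output[0,0]: The receptive field on the input at this output position is [3 2 8 / 0 -9 6]. Elementwise product with the kernel and sum: 3·1 + 2·-2 + 8·3 + 0·-2 + -9·-1 + 6·-1.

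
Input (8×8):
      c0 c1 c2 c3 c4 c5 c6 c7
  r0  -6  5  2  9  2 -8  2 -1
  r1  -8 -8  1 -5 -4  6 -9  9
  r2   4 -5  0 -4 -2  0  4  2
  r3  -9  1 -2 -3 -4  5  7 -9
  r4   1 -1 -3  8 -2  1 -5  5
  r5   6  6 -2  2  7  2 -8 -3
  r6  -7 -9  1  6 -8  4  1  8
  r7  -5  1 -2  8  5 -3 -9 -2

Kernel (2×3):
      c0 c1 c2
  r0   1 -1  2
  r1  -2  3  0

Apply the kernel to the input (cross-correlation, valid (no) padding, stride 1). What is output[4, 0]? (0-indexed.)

The receptive field on the input at this output position is [1 -1 -3 / 6 6 -2]. Elementwise product with the kernel and sum: 1·1 + -1·-1 + -3·2 + 6·-2 + 6·3.

2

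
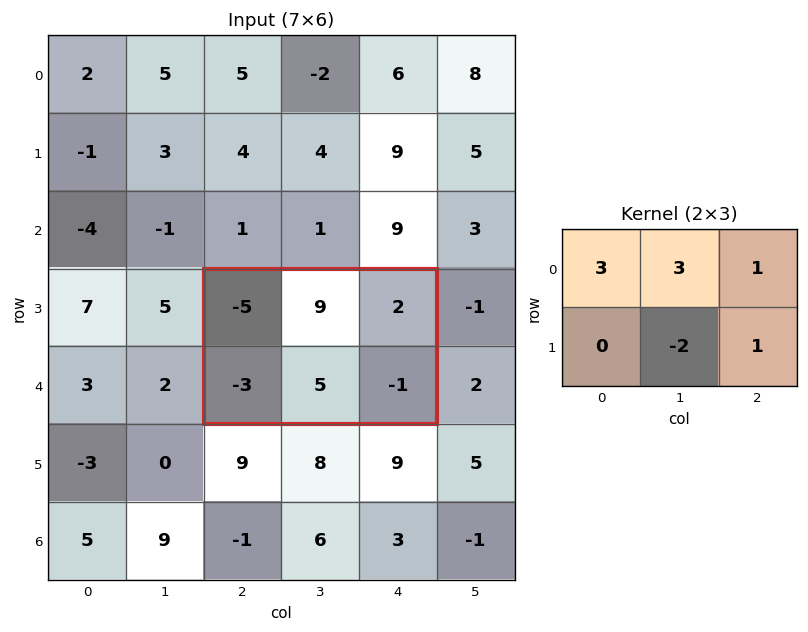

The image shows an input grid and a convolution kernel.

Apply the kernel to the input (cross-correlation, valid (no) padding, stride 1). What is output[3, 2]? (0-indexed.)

3

The receptive field on the input at this output position is [-5 9 2 / -3 5 -1]. Elementwise product with the kernel and sum: -5·3 + 9·3 + 2·1 + 5·-2 + -1·1.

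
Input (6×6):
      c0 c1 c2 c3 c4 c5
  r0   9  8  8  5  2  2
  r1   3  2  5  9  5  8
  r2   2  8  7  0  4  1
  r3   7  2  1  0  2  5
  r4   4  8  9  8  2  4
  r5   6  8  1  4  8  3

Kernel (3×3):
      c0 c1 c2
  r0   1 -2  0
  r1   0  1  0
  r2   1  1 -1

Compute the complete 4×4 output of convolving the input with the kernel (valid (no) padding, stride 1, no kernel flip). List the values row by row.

-2 12 10 9
15 2 -14 0
-9 4 22 0
24 14 6 7

Output[0,0]: The receptive field on the input at this output position is [9 8 8 / 3 2 5 / 2 8 7]. Elementwise product with the kernel and sum: 9·1 + 8·-2 + 2·1 + 2·1 + 8·1 + 7·-1.
Output[0,1]: The receptive field on the input at this output position is [8 8 5 / 2 5 9 / 8 7 0]. Elementwise product with the kernel and sum: 8·1 + 8·-2 + 5·1 + 8·1 + 7·1 + 0·-1.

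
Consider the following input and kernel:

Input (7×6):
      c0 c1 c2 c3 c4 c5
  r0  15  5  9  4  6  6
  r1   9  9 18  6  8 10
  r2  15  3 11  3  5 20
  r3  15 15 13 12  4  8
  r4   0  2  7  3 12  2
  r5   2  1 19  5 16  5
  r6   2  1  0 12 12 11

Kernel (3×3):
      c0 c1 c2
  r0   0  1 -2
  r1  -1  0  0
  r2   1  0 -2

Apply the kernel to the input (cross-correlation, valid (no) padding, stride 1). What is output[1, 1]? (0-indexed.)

-6

The receptive field on the input at this output position is [9 18 6 / 3 11 3 / 15 13 12]. Elementwise product with the kernel and sum: 18·1 + 6·-2 + 3·-1 + 15·1 + 12·-2.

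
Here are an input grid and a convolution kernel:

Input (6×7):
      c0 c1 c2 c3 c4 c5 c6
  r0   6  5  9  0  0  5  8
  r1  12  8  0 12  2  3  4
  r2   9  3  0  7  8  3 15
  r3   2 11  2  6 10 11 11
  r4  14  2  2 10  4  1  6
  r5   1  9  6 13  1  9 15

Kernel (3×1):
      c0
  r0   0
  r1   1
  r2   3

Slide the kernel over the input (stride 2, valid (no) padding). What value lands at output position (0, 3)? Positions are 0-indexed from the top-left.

The receptive field on the input at this output position is [8 / 4 / 15]. Elementwise product with the kernel and sum: 4·1 + 15·3.

49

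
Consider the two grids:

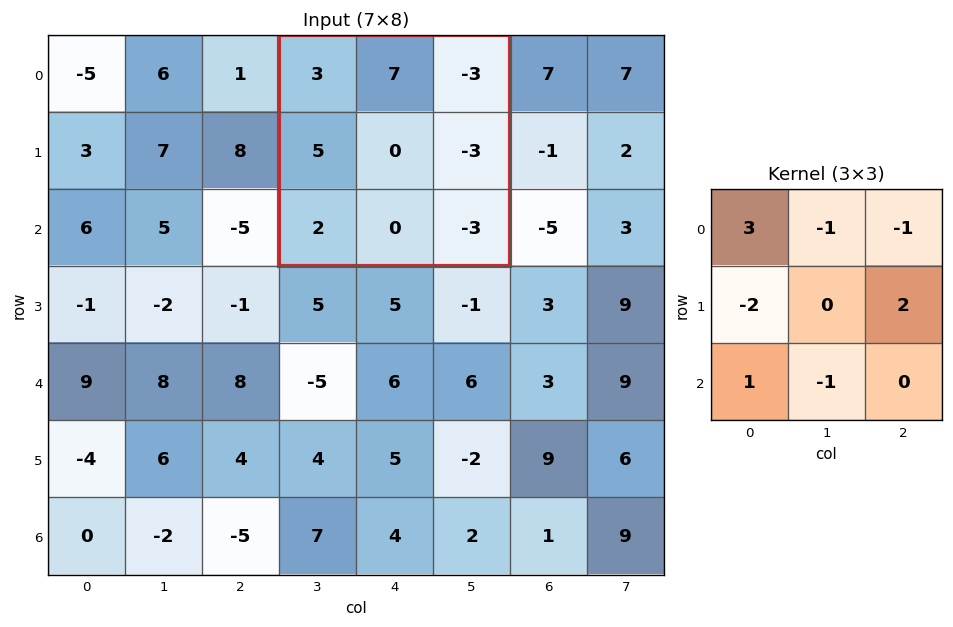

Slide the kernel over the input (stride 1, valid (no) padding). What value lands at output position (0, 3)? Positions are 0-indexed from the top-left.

The receptive field on the input at this output position is [3 7 -3 / 5 0 -3 / 2 0 -3]. Elementwise product with the kernel and sum: 3·3 + 7·-1 + -3·-1 + 5·-2 + -3·2 + 2·1 + 0·-1.

-9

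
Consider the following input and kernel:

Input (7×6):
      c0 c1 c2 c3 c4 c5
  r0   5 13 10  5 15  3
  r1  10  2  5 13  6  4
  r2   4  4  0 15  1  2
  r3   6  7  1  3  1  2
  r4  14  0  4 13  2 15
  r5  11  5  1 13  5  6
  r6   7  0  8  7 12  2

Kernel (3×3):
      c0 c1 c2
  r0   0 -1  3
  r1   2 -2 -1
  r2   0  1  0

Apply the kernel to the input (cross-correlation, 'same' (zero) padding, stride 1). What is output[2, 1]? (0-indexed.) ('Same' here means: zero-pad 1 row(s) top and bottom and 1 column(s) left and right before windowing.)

20

The receptive field on the zero-padded input at this output position is [10 2 5 / 4 4 0 / 6 7 1]. Elementwise product with the kernel and sum: 2·-1 + 5·3 + 4·2 + 4·-2 + 0·-1 + 7·1.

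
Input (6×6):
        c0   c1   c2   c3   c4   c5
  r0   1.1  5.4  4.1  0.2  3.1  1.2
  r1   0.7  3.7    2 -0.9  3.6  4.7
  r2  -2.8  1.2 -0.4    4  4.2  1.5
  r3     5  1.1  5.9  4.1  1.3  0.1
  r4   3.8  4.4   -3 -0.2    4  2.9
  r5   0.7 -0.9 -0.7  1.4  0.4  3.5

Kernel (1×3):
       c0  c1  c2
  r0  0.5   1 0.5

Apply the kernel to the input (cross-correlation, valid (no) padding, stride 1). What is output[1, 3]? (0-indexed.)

5.5

The receptive field on the input at this output position is [-0.9 3.6 4.7]. Elementwise product with the kernel and sum: -0.9·0.5 + 3.6·1 + 4.7·0.5.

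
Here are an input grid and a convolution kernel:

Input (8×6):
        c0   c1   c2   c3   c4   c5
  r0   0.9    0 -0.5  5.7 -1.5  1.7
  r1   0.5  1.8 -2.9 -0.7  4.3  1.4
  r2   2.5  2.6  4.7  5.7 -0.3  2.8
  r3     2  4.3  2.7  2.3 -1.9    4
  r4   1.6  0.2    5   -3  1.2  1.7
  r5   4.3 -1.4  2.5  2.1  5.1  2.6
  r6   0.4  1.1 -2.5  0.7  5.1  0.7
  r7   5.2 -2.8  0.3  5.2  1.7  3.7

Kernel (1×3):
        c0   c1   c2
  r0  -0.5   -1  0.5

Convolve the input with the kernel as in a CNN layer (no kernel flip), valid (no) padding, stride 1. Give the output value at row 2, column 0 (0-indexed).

-1.5

The receptive field on the input at this output position is [2.5 2.6 4.7]. Elementwise product with the kernel and sum: 2.5·-0.5 + 2.6·-1 + 4.7·0.5.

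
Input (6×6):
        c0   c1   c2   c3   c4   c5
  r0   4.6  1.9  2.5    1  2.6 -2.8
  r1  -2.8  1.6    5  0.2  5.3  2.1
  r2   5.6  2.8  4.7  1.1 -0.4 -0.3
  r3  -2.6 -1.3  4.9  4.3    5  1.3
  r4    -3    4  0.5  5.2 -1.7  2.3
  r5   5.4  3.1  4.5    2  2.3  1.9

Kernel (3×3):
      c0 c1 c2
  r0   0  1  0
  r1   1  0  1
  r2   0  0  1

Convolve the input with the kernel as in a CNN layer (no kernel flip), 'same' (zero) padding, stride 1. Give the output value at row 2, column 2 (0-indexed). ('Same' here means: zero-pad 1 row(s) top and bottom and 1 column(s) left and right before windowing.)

The receptive field on the zero-padded input at this output position is [1.6 5 0.2 / 2.8 4.7 1.1 / -1.3 4.9 4.3]. Elementwise product with the kernel and sum: 5·1 + 2.8·1 + 1.1·1 + 4.3·1.

13.2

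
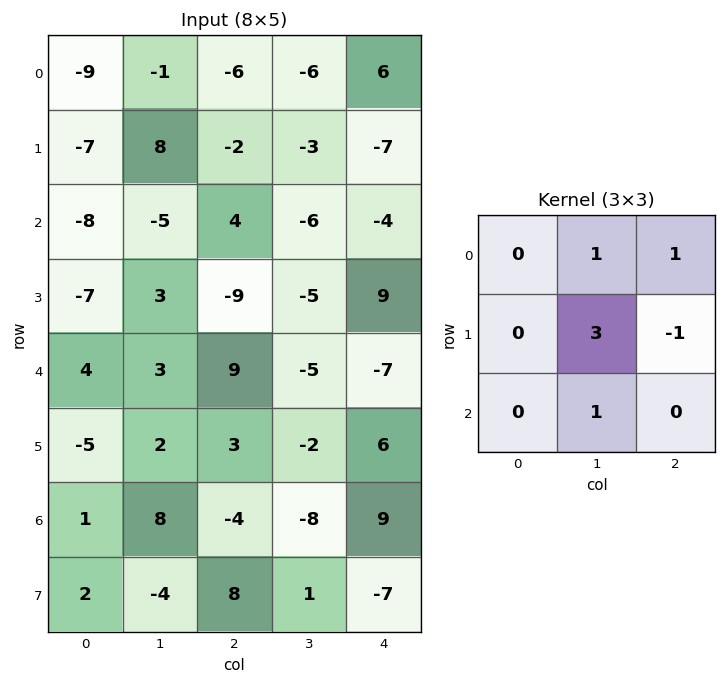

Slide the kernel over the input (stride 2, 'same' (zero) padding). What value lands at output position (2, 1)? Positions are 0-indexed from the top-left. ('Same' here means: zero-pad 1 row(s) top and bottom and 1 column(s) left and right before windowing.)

The receptive field on the zero-padded input at this output position is [3 -9 -5 / 3 9 -5 / 2 3 -2]. Elementwise product with the kernel and sum: -9·1 + -5·1 + 9·3 + -5·-1 + 3·1.

21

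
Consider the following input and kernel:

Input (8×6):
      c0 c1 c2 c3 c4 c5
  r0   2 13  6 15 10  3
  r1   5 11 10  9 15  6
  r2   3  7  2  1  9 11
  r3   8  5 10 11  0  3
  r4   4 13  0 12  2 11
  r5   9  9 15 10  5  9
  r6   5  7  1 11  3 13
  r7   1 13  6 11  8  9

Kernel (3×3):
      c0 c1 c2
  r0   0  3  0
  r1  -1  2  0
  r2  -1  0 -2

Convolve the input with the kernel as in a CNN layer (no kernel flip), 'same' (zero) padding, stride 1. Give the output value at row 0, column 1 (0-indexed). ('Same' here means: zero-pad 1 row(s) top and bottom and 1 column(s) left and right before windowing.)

The receptive field on the zero-padded input at this output position is [0 0 0 / 2 13 6 / 5 11 10]. Elementwise product with the kernel and sum: 0·3 + 2·-1 + 13·2 + 5·-1 + 10·-2.

-1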